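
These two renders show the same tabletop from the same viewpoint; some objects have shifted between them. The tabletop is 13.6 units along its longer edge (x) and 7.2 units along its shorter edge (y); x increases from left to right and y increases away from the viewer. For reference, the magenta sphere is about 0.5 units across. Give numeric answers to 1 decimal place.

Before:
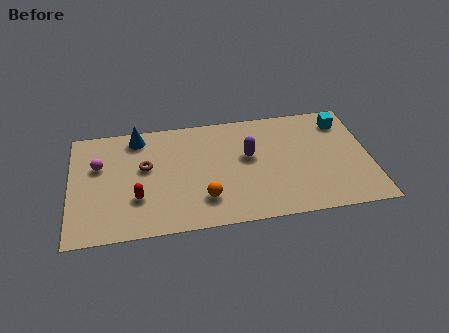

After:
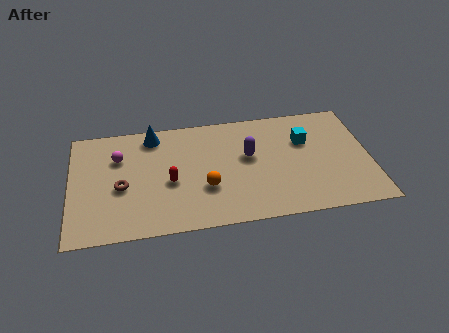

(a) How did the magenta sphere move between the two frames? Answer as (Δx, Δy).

(0.9, 0.4)

The magenta sphere was at about (1.3, 4.6) and moved to about (2.2, 5.0).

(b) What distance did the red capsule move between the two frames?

1.7

From (3.0, 2.3) to (4.5, 3.1), the red capsule covered √(1.5² + 0.8²) ≈ 1.7 units.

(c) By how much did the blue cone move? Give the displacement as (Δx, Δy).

(0.7, 0.0)

The blue cone started near (3.1, 6.2) and ended near (3.8, 6.2).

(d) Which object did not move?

the purple capsule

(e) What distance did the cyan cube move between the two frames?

2.1

From (12.5, 5.8) to (10.7, 4.8), the cyan cube covered √(1.8² + 1.0²) ≈ 2.1 units.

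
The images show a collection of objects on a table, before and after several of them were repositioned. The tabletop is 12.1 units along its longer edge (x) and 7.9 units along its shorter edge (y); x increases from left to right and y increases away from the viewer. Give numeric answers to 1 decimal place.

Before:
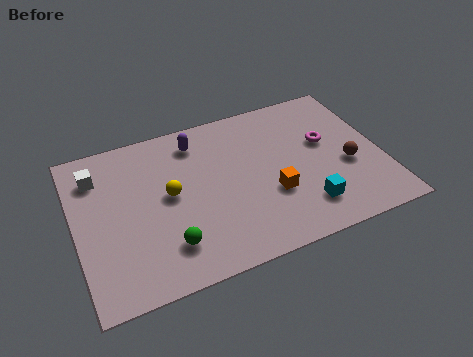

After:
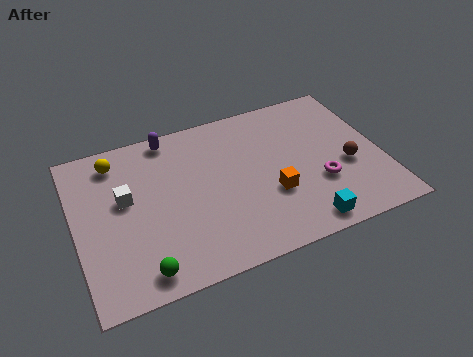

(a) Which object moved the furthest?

the yellow sphere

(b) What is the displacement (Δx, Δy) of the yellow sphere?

(-1.9, 2.4)

The yellow sphere started near (3.7, 4.2) and ended near (1.8, 6.6).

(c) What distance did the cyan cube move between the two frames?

0.8

The cyan cube was near (8.8, 1.7) before and (8.6, 0.9) after, so it travelled √(0.2² + 0.8²) ≈ 0.8 units.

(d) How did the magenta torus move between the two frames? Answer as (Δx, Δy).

(-0.5, -2.0)

From the two frames, the magenta torus sits at roughly (10.0, 4.7) before and (9.5, 2.7) after.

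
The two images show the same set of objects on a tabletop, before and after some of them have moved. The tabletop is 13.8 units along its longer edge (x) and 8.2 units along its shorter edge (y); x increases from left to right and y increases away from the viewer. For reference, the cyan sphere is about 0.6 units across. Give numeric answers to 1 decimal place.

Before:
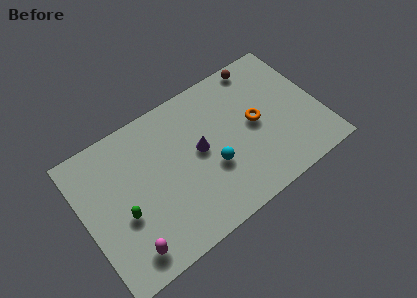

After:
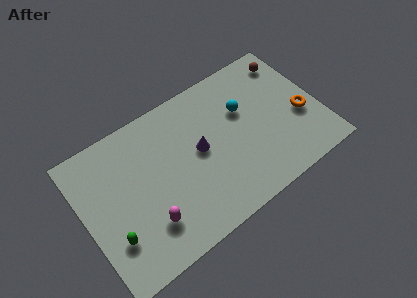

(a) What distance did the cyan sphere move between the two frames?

3.2

The cyan sphere was near (7.3, 3.1) before and (9.6, 5.3) after, so it travelled √(2.3² + 2.2²) ≈ 3.2 units.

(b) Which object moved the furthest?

the cyan sphere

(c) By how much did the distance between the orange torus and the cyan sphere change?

+0.7

Before: roughly 3.0 units apart; after: 3.7. That's 0.7 units further apart.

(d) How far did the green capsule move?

1.2

The green capsule moved from about (2.1, 3.3) to (1.3, 2.4), a distance of √(0.8² + 0.9²) ≈ 1.2.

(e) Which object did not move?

the purple cone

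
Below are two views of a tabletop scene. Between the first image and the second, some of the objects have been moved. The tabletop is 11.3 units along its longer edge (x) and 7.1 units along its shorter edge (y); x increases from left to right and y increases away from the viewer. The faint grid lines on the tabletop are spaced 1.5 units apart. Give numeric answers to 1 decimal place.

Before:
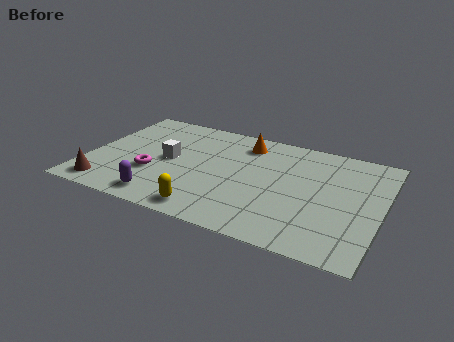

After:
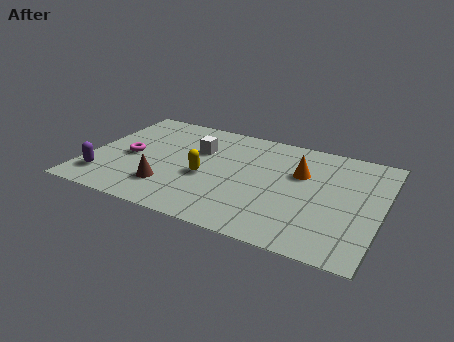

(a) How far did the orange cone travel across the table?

2.6

From (5.8, 5.8) to (8.1, 4.6), the orange cone covered √(2.3² + 1.2²) ≈ 2.6 units.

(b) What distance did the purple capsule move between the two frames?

2.5

The purple capsule was near (3.2, 1.0) before and (0.8, 1.5) after, so it travelled √(2.4² + 0.5²) ≈ 2.5 units.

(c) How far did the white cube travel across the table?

1.5

From (3.1, 3.6) to (4.1, 4.7), the white cube covered √(1.0² + 1.1²) ≈ 1.5 units.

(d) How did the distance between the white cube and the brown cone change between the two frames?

-0.3

The distance was about 3.3 in the first image and 3.0 in the second, so they moved 0.3 units closer together.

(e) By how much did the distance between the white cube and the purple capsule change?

+2.0

The distance was about 2.6 in the first image and 4.6 in the second, so they moved 2.0 units further apart.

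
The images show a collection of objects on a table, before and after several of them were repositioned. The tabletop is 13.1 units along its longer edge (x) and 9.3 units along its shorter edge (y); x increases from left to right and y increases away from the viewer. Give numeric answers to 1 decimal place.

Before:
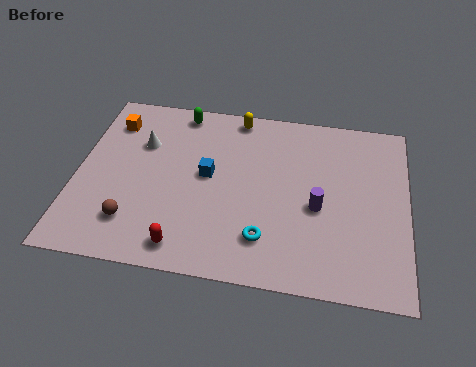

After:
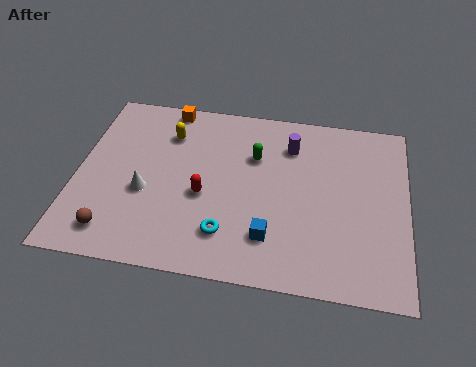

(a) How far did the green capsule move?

3.7

The green capsule was near (3.9, 8.3) before and (7.0, 6.3) after, so it travelled √(3.1² + 2.0²) ≈ 3.7 units.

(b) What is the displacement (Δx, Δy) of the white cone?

(0.3, -2.6)

The white cone was at about (2.5, 6.3) and moved to about (2.8, 3.7).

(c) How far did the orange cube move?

2.5

From (1.2, 7.3) to (3.4, 8.5), the orange cube covered √(2.2² + 1.2²) ≈ 2.5 units.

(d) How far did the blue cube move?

3.8

The blue cube moved from about (5.2, 5.0) to (7.8, 2.2), a distance of √(2.6² + 2.8²) ≈ 3.8.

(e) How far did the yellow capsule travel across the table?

3.0

The yellow capsule moved from about (6.2, 8.4) to (3.5, 7.0), a distance of √(2.7² + 1.4²) ≈ 3.0.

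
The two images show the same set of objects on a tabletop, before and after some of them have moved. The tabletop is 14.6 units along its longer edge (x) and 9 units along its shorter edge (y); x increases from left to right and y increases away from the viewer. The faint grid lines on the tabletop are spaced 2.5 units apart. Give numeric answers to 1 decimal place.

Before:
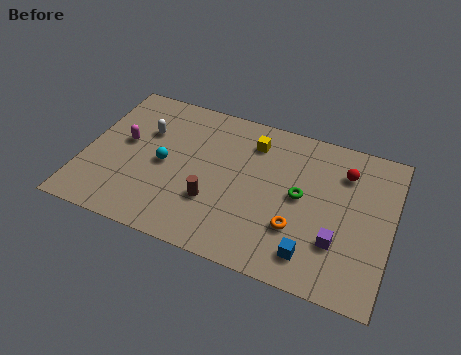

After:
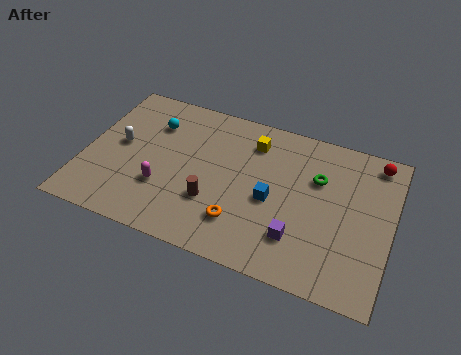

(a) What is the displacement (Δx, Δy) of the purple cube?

(-1.8, -0.4)

The purple cube was at about (12.2, 2.7) and moved to about (10.4, 2.3).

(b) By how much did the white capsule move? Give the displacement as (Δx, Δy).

(-1.1, -1.2)

The white capsule started near (2.7, 6.0) and ended near (1.6, 4.8).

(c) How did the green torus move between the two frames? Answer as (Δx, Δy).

(0.7, 1.3)

The green torus started near (10.3, 4.7) and ended near (11.0, 6.0).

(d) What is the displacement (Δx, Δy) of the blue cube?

(-2.1, 2.4)

From the two frames, the blue cube sits at roughly (11.1, 1.6) before and (9.0, 4.0) after.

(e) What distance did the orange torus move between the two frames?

2.7

From (10.3, 2.8) to (7.7, 2.2), the orange torus covered √(2.6² + 0.6²) ≈ 2.7 units.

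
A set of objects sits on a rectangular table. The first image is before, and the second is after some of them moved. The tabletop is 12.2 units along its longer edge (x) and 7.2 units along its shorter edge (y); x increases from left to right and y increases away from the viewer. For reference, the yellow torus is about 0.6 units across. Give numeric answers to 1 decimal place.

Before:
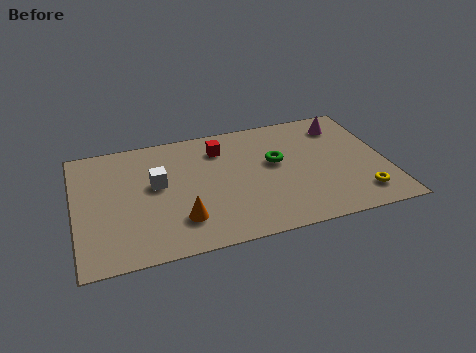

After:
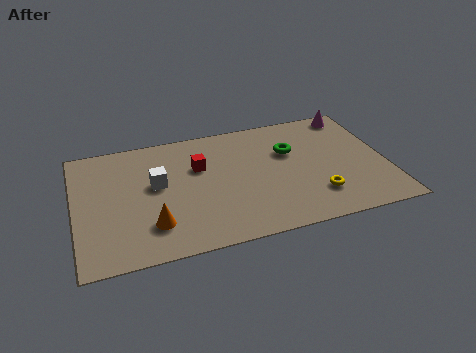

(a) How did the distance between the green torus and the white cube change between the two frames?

+0.6

They were about 4.7 units apart before and 5.3 after — 0.6 units further apart.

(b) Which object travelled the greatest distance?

the yellow torus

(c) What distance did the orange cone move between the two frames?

1.1

The orange cone moved from about (4.0, 1.8) to (2.9, 1.8), a distance of √(1.1² + 0.0²) ≈ 1.1.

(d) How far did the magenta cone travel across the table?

0.8

From (10.7, 5.8) to (11.2, 6.4), the magenta cone covered √(0.5² + 0.6²) ≈ 0.8 units.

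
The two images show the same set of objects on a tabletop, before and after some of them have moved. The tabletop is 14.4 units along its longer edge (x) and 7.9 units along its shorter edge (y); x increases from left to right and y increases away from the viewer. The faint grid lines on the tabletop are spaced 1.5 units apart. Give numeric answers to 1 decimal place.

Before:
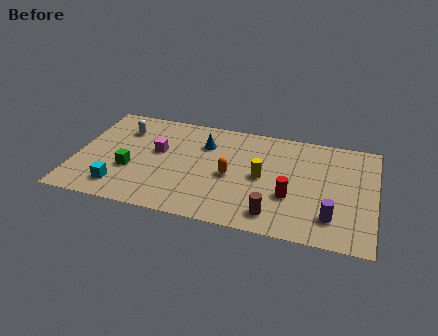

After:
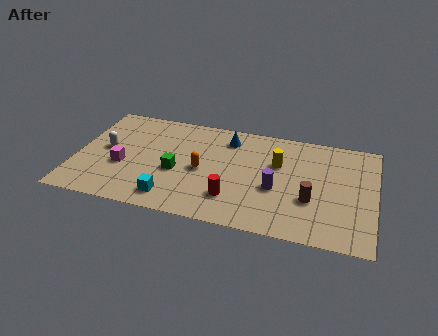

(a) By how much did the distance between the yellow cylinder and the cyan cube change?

-0.9

The distance was about 7.1 in the first image and 6.2 in the second, so they moved 0.9 units closer together.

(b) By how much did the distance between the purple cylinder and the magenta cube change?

-1.5

The distance was about 8.9 in the first image and 7.4 in the second, so they moved 1.5 units closer together.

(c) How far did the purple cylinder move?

3.0

The purple cylinder was near (12.4, 1.8) before and (9.7, 3.2) after, so it travelled √(2.7² + 1.4²) ≈ 3.0 units.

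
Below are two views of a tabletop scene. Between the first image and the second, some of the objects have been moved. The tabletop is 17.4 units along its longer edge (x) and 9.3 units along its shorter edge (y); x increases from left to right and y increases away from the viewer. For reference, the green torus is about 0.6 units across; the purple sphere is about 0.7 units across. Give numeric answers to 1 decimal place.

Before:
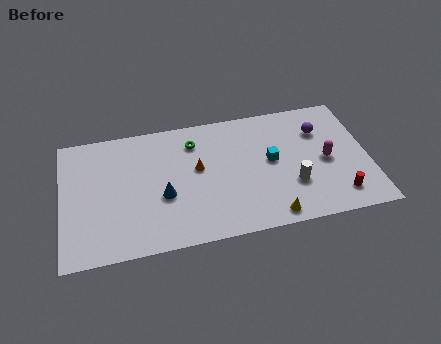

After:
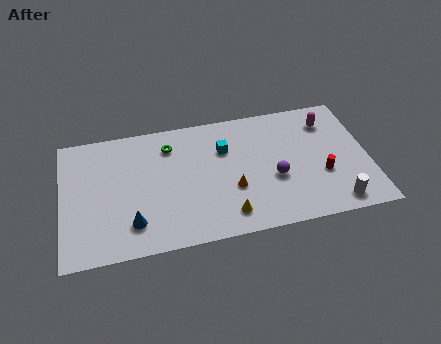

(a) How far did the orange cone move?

2.7

The orange cone moved from about (7.7, 5.3) to (9.6, 3.4), a distance of √(1.9² + 1.9²) ≈ 2.7.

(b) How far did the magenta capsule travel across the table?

2.9

The magenta capsule moved from about (15.0, 4.4) to (15.3, 7.3), a distance of √(0.3² + 2.9²) ≈ 2.9.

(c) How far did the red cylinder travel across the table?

1.9

The red cylinder moved from about (15.5, 1.7) to (14.7, 3.4), a distance of √(0.8² + 1.7²) ≈ 1.9.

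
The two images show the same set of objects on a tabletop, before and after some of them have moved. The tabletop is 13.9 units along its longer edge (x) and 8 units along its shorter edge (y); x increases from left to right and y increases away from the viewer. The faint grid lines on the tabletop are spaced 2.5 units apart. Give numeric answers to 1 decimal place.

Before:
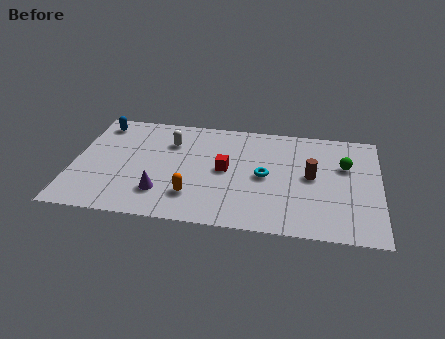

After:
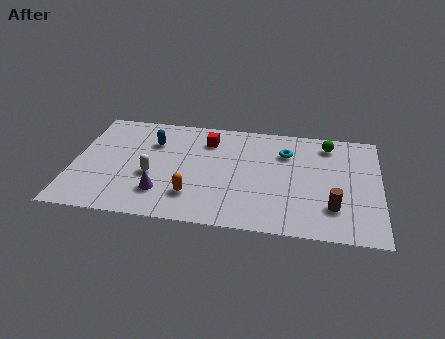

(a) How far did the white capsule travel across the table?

2.7

The white capsule was near (4.3, 5.8) before and (3.6, 3.2) after, so it travelled √(0.7² + 2.6²) ≈ 2.7 units.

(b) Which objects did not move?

the orange capsule and the purple cone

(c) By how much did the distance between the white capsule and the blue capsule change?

-0.9

The distance was about 3.4 in the first image and 2.5 in the second, so they moved 0.9 units closer together.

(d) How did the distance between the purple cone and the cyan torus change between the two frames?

+1.7

The distance was about 5.0 in the first image and 6.7 in the second, so they moved 1.7 units further apart.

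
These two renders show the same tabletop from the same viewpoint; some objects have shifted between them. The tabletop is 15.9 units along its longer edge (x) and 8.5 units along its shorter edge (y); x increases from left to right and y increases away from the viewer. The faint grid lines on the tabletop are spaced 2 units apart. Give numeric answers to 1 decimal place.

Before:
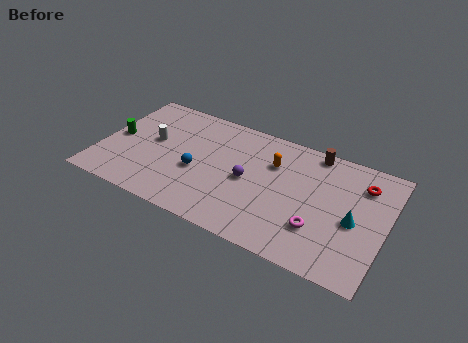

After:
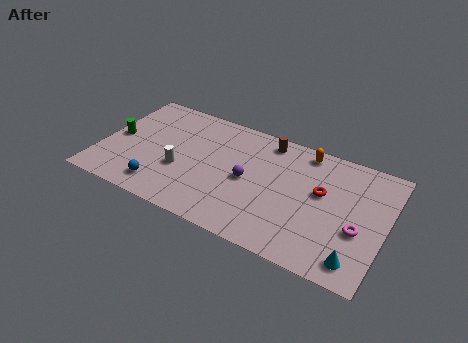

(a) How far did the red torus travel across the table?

2.6

From (14.4, 6.5) to (12.3, 5.0), the red torus covered √(2.1² + 1.5²) ≈ 2.6 units.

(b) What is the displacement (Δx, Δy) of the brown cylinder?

(-2.6, -0.3)

From the two frames, the brown cylinder sits at roughly (11.6, 7.7) before and (9.0, 7.4) after.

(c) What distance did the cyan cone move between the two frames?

2.5

From (14.2, 3.8) to (14.6, 1.3), the cyan cone covered √(0.4² + 2.5²) ≈ 2.5 units.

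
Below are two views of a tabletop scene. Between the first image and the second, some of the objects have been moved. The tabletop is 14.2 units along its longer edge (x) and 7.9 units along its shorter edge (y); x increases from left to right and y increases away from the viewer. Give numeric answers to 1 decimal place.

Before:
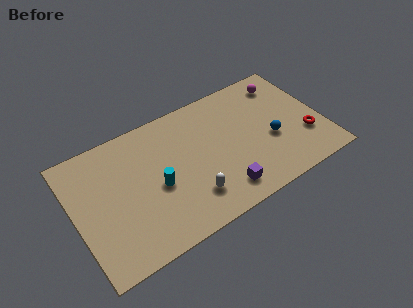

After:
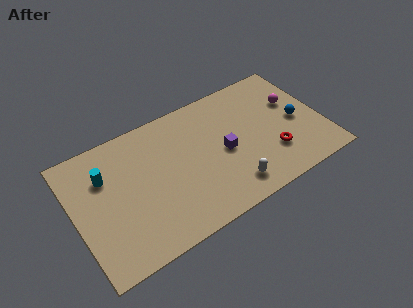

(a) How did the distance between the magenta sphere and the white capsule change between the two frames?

-2.1

Before: roughly 7.7 units apart; after: 5.6. That's 2.1 units closer together.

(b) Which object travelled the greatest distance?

the cyan cylinder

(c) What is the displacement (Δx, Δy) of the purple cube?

(0.5, 2.3)

The purple cube started near (8.0, 1.4) and ended near (8.5, 3.7).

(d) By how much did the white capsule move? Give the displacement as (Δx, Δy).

(2.2, -0.5)

From the two frames, the white capsule sits at roughly (6.3, 1.9) before and (8.5, 1.4) after.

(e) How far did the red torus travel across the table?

2.0

The red torus was near (13.1, 2.5) before and (11.1, 2.3) after, so it travelled √(2.0² + 0.2²) ≈ 2.0 units.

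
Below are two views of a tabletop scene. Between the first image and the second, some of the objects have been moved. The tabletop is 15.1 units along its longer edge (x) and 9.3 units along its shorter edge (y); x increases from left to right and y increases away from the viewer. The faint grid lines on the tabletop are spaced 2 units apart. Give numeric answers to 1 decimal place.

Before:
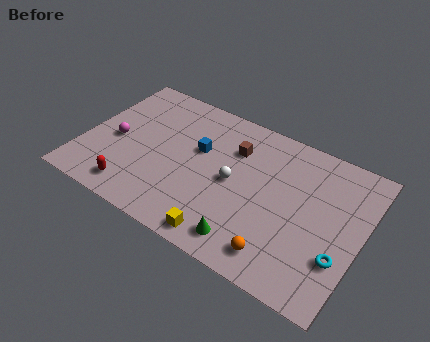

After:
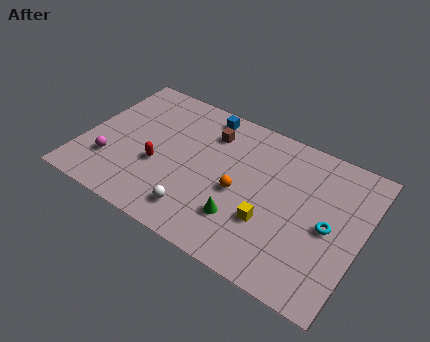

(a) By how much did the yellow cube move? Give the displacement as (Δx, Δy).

(2.1, 2.1)

The yellow cube was at about (8.3, 1.0) and moved to about (10.4, 3.1).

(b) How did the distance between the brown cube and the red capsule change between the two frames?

-2.9

They were about 7.1 units apart before and 4.2 after — 2.9 units closer together.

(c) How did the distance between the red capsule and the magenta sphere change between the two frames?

-0.5

They were about 3.2 units apart before and 2.7 after — 0.5 units closer together.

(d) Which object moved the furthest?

the orange sphere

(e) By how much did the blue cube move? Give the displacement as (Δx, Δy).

(-0.1, 2.5)

From the two frames, the blue cube sits at roughly (6.1, 5.7) before and (6.0, 8.2) after.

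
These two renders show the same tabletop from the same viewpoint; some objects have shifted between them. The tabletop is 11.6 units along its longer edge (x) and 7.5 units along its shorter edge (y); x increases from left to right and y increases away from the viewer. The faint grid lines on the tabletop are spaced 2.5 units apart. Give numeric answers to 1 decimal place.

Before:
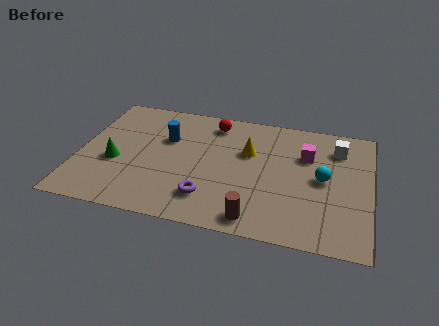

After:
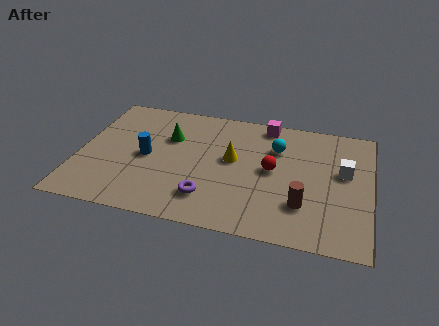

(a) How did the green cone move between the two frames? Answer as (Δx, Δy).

(2.0, 2.0)

From the two frames, the green cone sits at roughly (1.5, 3.0) before and (3.5, 5.0) after.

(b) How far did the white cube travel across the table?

1.4

From (10.2, 5.8) to (10.5, 4.4), the white cube covered √(0.3² + 1.4²) ≈ 1.4 units.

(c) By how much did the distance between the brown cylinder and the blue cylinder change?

+1.0

Before: roughly 5.5 units apart; after: 6.5. That's 1.0 units further apart.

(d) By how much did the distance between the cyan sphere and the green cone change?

-3.9

The distance was about 8.2 in the first image and 4.3 in the second, so they moved 3.9 units closer together.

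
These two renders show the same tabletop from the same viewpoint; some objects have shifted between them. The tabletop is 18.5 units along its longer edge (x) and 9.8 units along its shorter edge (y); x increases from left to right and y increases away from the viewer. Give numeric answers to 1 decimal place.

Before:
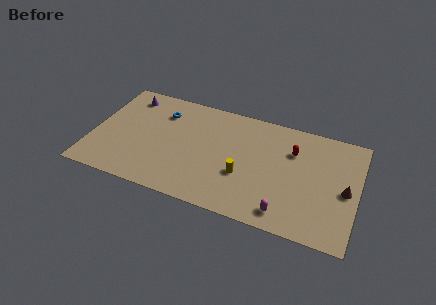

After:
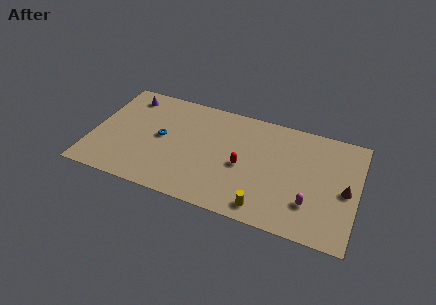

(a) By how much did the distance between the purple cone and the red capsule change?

-2.6

They were about 11.9 units apart before and 9.3 after — 2.6 units closer together.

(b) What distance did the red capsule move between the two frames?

4.1

From (13.9, 6.9) to (10.6, 4.4), the red capsule covered √(3.3² + 2.5²) ≈ 4.1 units.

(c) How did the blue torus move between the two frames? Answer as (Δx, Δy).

(0.2, -2.3)

The blue torus was at about (4.6, 7.4) and moved to about (4.8, 5.1).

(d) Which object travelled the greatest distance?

the red capsule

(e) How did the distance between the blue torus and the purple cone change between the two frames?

+1.5

They were about 2.6 units apart before and 4.1 after — 1.5 units further apart.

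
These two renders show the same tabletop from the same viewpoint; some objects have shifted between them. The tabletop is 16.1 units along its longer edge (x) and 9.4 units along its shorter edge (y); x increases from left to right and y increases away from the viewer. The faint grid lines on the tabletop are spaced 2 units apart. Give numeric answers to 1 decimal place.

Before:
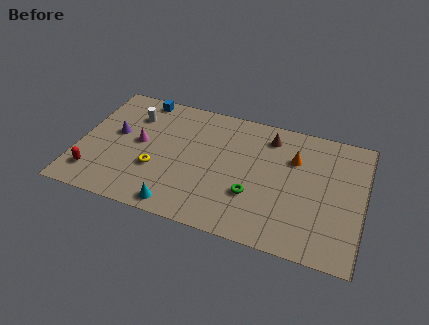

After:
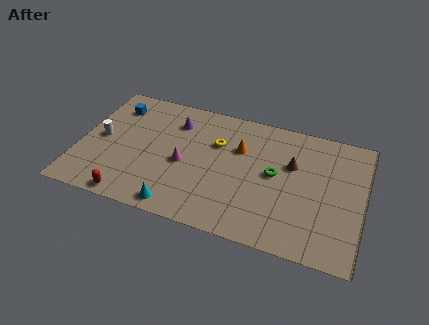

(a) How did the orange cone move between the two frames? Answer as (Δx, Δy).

(-3.1, -0.2)

The orange cone was at about (12.1, 6.5) and moved to about (9.0, 6.3).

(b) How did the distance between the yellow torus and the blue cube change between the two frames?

+0.7

They were about 5.4 units apart before and 6.1 after — 0.7 units further apart.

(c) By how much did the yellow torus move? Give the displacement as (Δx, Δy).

(3.2, 3.0)

The yellow torus started near (4.5, 3.3) and ended near (7.7, 6.3).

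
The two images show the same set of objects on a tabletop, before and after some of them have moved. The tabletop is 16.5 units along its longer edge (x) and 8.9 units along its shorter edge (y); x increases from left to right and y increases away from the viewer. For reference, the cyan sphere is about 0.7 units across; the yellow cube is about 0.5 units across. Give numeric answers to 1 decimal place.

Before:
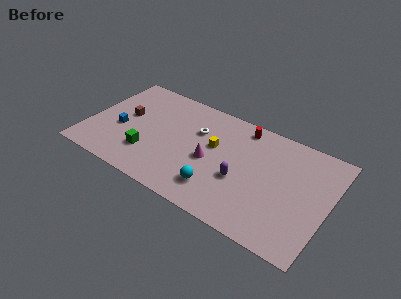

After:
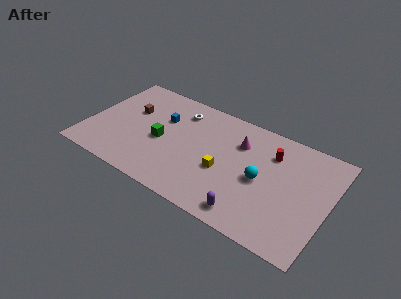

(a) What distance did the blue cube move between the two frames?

3.5

The blue cube was near (2.2, 3.7) before and (4.9, 5.9) after, so it travelled √(2.7² + 2.2²) ≈ 3.5 units.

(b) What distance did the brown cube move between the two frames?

0.7

The brown cube moved from about (2.4, 5.0) to (2.7, 5.6), a distance of √(0.3² + 0.6²) ≈ 0.7.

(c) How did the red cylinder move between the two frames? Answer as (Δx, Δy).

(2.2, -1.2)

The red cylinder was at about (10.2, 7.8) and moved to about (12.4, 6.6).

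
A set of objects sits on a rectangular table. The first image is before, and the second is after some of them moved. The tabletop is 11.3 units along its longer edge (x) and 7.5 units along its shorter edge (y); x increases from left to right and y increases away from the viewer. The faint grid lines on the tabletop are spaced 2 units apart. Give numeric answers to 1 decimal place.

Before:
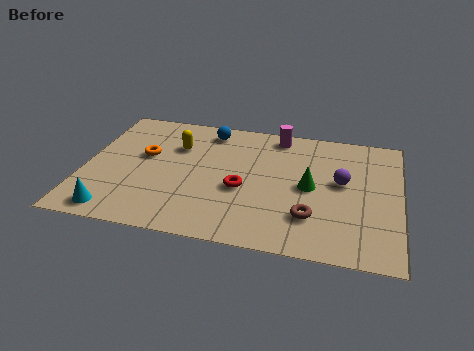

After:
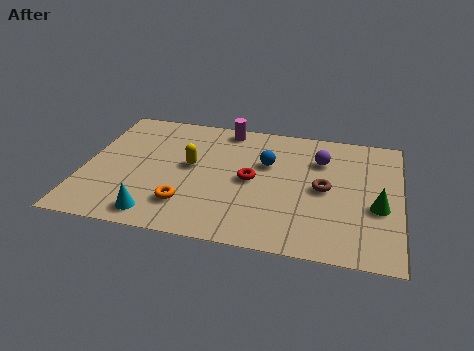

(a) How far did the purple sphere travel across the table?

1.4

The purple sphere moved from about (9.2, 4.2) to (8.4, 5.4), a distance of √(0.8² + 1.2²) ≈ 1.4.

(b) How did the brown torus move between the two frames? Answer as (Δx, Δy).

(0.4, 1.7)

From the two frames, the brown torus sits at roughly (8.2, 2.0) before and (8.6, 3.7) after.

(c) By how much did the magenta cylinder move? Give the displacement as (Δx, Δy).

(-1.9, 0.1)

The magenta cylinder was at about (6.8, 6.6) and moved to about (4.9, 6.7).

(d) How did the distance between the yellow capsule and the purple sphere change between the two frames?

-1.3

They were about 6.1 units apart before and 4.8 after — 1.3 units closer together.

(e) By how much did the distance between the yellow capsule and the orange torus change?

+0.9

Before: roughly 1.4 units apart; after: 2.3. That's 0.9 units further apart.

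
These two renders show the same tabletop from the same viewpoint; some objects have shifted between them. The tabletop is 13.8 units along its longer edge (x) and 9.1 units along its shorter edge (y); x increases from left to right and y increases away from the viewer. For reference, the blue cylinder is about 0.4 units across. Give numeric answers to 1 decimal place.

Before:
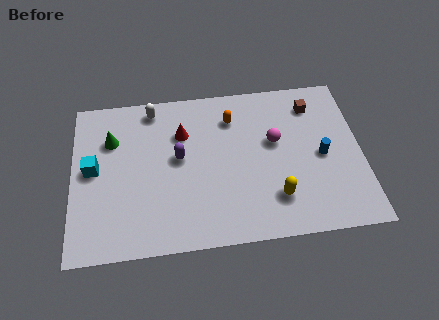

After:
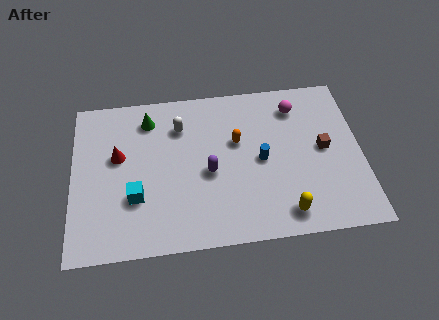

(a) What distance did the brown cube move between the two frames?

2.6

From (11.6, 7.3) to (12.0, 4.7), the brown cube covered √(0.4² + 2.6²) ≈ 2.6 units.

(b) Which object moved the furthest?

the red cone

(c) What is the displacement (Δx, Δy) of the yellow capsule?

(0.4, -0.9)

The yellow capsule was at about (9.6, 2.2) and moved to about (10.0, 1.3).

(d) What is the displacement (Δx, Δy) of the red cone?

(-3.1, -1.0)

The red cone started near (5.3, 6.4) and ended near (2.2, 5.4).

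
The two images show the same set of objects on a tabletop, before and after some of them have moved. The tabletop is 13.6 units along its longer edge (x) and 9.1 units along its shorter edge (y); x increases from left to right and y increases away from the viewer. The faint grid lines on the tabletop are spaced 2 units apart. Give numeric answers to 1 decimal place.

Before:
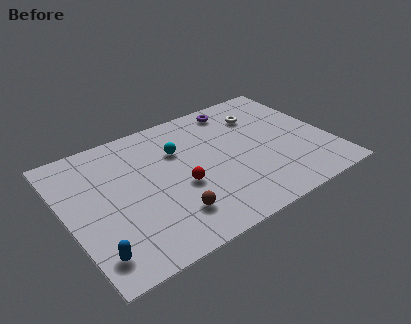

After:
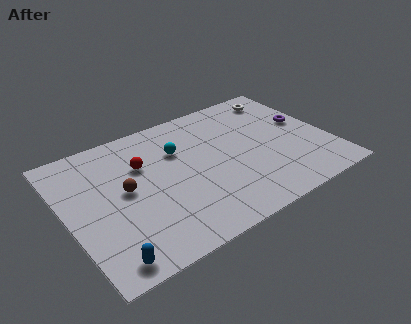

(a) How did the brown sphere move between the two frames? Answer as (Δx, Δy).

(-1.9, 2.7)

From the two frames, the brown sphere sits at roughly (4.9, 2.1) before and (3.0, 4.8) after.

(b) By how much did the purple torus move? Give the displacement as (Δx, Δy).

(3.2, -2.7)

The purple torus was at about (9.4, 7.9) and moved to about (12.6, 5.2).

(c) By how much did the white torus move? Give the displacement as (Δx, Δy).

(1.4, 0.9)

From the two frames, the white torus sits at roughly (10.5, 6.8) before and (11.9, 7.7) after.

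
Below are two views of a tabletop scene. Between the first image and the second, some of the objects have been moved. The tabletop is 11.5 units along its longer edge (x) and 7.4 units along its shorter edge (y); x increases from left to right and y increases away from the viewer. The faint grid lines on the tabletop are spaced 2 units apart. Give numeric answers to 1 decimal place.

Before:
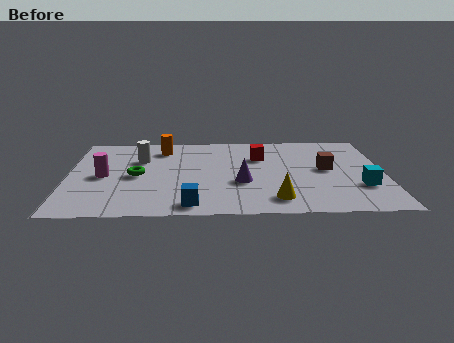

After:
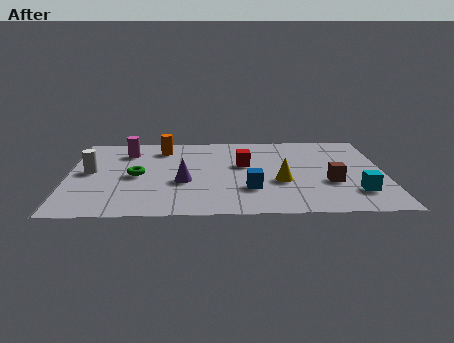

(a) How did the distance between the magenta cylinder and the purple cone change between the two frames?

-1.5

They were about 5.0 units apart before and 3.5 after — 1.5 units closer together.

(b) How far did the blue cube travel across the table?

2.5

The blue cube was near (4.5, 0.9) before and (6.6, 2.2) after, so it travelled √(2.1² + 1.3²) ≈ 2.5 units.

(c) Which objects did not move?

the green torus and the orange cylinder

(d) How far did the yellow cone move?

1.5

From (7.5, 1.3) to (7.7, 2.8), the yellow cone covered √(0.2² + 1.5²) ≈ 1.5 units.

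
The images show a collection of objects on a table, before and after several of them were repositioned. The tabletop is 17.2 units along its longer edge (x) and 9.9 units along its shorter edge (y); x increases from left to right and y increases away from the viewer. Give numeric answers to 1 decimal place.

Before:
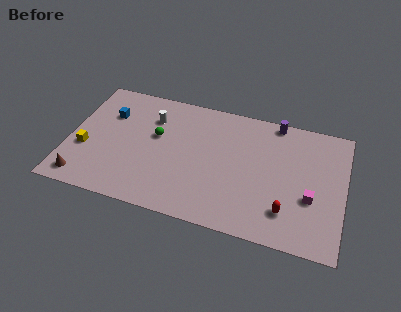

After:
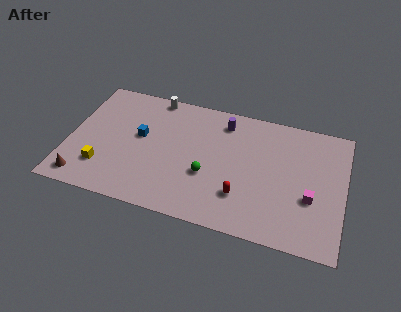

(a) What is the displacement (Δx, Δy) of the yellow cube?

(1.2, -1.2)

The yellow cube started near (1.1, 3.7) and ended near (2.3, 2.5).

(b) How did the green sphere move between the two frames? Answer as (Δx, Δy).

(3.4, -2.2)

From the two frames, the green sphere sits at roughly (5.4, 5.9) before and (8.8, 3.7) after.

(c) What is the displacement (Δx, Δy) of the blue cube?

(2.1, -1.3)

From the two frames, the blue cube sits at roughly (2.3, 6.9) before and (4.4, 5.6) after.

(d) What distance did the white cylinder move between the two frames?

1.8

From (5.0, 7.3) to (5.0, 9.1), the white cylinder covered √(0.0² + 1.8²) ≈ 1.8 units.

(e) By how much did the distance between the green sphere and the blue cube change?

+1.5

The distance was about 3.3 in the first image and 4.8 in the second, so they moved 1.5 units further apart.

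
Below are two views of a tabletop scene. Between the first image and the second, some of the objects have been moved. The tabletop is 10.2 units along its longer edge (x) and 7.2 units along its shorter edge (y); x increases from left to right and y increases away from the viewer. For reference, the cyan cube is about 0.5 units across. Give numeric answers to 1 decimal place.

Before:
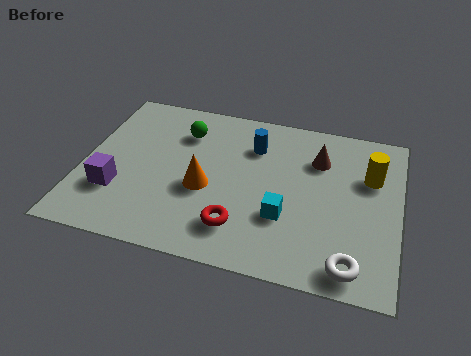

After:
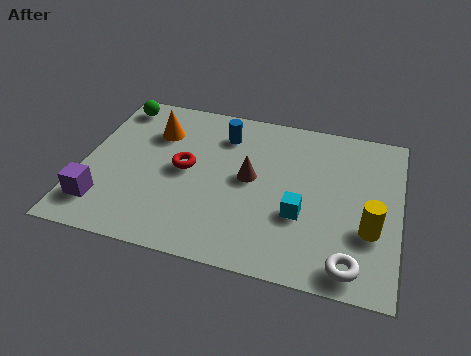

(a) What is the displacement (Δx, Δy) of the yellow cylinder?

(0.1, -2.3)

The yellow cylinder was at about (9.2, 4.8) and moved to about (9.3, 2.5).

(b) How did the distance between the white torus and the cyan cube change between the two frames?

-0.3

Before: roughly 2.7 units apart; after: 2.4. That's 0.3 units closer together.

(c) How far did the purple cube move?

0.8

From (1.2, 2.2) to (0.8, 1.5), the purple cube covered √(0.4² + 0.7²) ≈ 0.8 units.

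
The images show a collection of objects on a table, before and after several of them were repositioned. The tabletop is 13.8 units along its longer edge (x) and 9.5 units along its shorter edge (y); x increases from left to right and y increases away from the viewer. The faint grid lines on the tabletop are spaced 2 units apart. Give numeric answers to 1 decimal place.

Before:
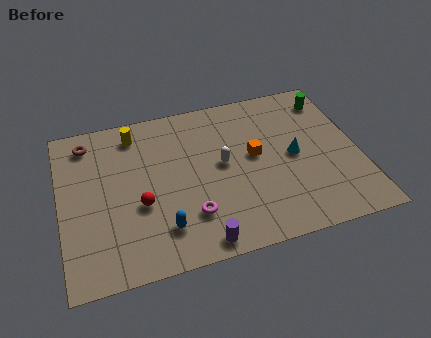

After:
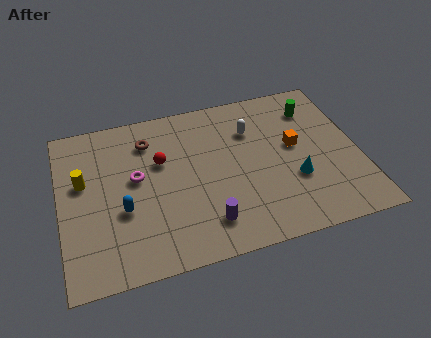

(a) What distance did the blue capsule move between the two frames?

2.3

From (4.5, 2.1) to (2.8, 3.6), the blue capsule covered √(1.7² + 1.5²) ≈ 2.3 units.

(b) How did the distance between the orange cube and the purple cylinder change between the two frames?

+0.4

They were about 5.2 units apart before and 5.6 after — 0.4 units further apart.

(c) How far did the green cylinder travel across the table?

0.9

The green cylinder was near (12.8, 7.8) before and (12.0, 7.4) after, so it travelled √(0.8² + 0.4²) ≈ 0.9 units.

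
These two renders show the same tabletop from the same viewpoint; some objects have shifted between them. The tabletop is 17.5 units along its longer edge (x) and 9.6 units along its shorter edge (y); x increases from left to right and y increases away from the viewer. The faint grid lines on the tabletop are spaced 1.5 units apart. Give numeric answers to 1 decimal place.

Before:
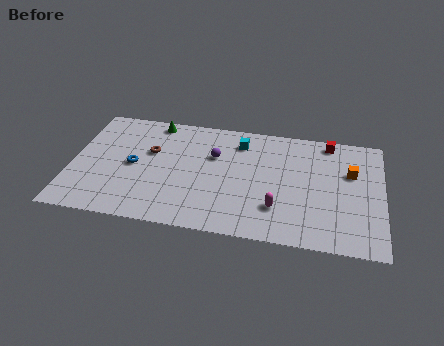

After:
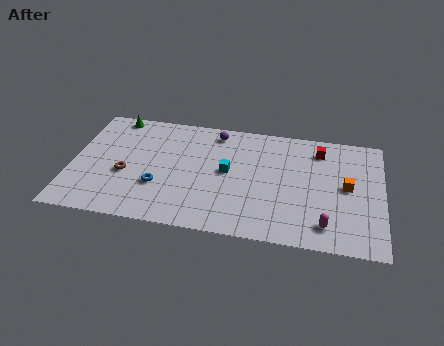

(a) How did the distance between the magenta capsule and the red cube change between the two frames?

-0.5

They were about 6.6 units apart before and 6.1 after — 0.5 units closer together.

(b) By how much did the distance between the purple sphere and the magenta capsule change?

+4.0

They were about 5.2 units apart before and 9.2 after — 4.0 units further apart.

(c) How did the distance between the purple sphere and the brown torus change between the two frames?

+3.0

Before: roughly 3.6 units apart; after: 6.6. That's 3.0 units further apart.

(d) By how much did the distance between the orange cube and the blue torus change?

-1.6

Before: roughly 12.3 units apart; after: 10.7. That's 1.6 units closer together.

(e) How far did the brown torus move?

2.5

From (4.4, 6.0) to (3.1, 3.9), the brown torus covered √(1.3² + 2.1²) ≈ 2.5 units.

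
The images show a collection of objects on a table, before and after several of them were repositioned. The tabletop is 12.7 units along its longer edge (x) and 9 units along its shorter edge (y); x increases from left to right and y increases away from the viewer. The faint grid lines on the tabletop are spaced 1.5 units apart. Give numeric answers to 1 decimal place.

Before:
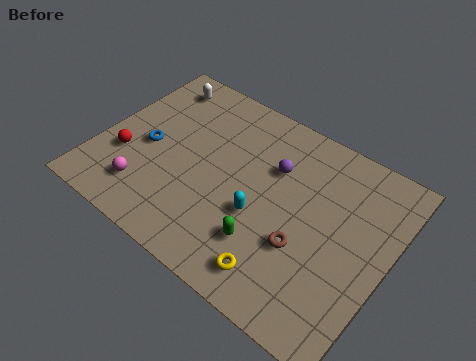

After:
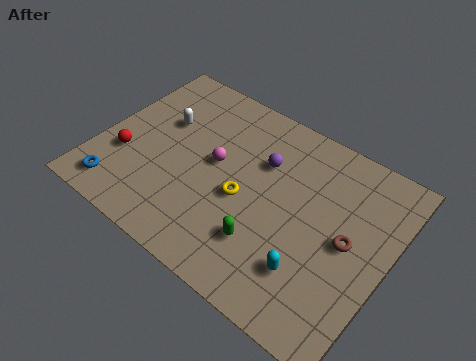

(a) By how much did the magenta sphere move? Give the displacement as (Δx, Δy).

(2.5, 3.0)

From the two frames, the magenta sphere sits at roughly (2.5, 1.9) before and (5.0, 4.9) after.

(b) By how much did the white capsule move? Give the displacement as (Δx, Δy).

(0.7, -1.9)

From the two frames, the white capsule sits at roughly (1.7, 7.6) before and (2.4, 5.7) after.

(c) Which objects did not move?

the red sphere and the green capsule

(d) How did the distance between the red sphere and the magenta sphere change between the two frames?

+2.4

The distance was about 1.7 in the first image and 4.1 in the second, so they moved 2.4 units further apart.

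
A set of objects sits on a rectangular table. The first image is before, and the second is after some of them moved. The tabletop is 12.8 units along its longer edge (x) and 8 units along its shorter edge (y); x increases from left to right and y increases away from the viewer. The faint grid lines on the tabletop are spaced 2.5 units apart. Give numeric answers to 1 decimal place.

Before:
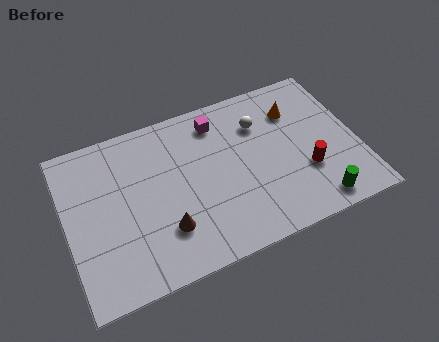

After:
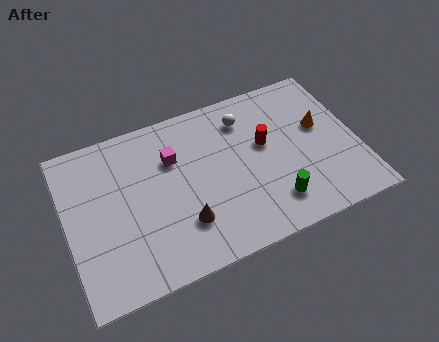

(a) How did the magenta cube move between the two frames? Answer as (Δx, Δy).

(-2.1, -1.1)

The magenta cube was at about (6.9, 6.6) and moved to about (4.8, 5.5).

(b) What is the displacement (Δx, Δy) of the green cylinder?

(-1.8, 0.7)

The green cylinder was at about (10.6, 1.0) and moved to about (8.8, 1.7).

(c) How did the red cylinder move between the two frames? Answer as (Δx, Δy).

(-1.6, 2.0)

From the two frames, the red cylinder sits at roughly (10.4, 2.7) before and (8.8, 4.7) after.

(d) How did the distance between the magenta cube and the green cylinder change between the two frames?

-1.2

Before: roughly 6.7 units apart; after: 5.5. That's 1.2 units closer together.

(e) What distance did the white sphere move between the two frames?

0.8

From (8.7, 5.8) to (8.1, 6.3), the white sphere covered √(0.6² + 0.5²) ≈ 0.8 units.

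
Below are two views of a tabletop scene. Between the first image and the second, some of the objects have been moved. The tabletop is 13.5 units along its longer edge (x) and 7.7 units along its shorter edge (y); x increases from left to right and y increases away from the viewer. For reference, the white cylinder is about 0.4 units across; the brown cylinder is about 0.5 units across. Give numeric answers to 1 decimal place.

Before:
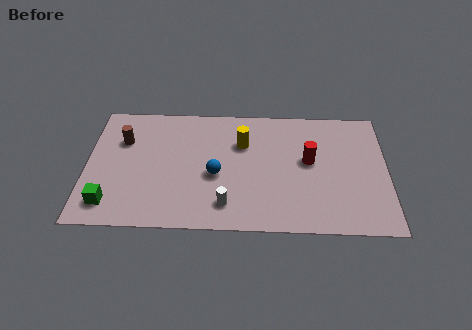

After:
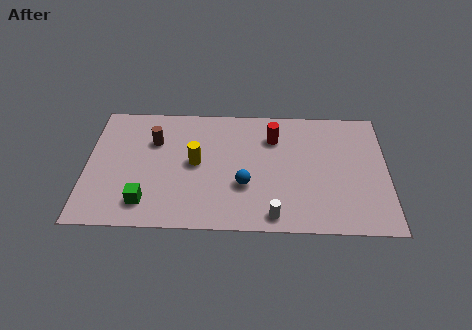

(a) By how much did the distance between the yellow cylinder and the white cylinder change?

+0.8

The distance was about 3.9 in the first image and 4.7 in the second, so they moved 0.8 units further apart.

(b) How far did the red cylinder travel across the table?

2.1

The red cylinder was near (10.0, 4.3) before and (8.4, 5.7) after, so it travelled √(1.6² + 1.4²) ≈ 2.1 units.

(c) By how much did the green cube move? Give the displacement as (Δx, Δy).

(1.6, 0.1)

The green cube was at about (1.1, 1.4) and moved to about (2.7, 1.5).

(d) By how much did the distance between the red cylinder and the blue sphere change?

-1.0

The distance was about 4.3 in the first image and 3.3 in the second, so they moved 1.0 units closer together.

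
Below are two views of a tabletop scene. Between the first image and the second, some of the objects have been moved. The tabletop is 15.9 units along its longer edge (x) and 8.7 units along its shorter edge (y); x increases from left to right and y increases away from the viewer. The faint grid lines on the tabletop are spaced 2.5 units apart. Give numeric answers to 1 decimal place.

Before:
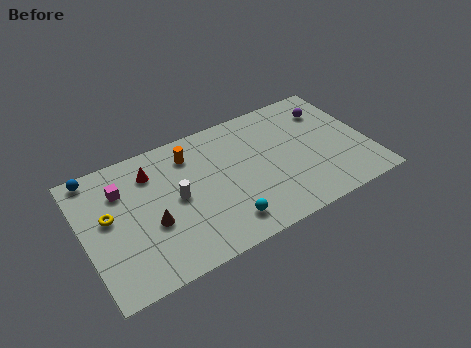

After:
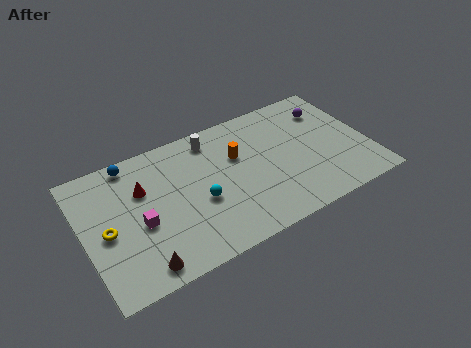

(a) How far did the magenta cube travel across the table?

2.7

The magenta cube moved from about (2.3, 6.3) to (3.0, 3.7), a distance of √(0.7² + 2.6²) ≈ 2.7.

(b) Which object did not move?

the purple sphere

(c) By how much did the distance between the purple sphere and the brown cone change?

+1.7

The distance was about 11.0 in the first image and 12.7 in the second, so they moved 1.7 units further apart.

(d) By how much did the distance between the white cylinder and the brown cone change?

+6.1

The distance was about 1.8 in the first image and 7.9 in the second, so they moved 6.1 units further apart.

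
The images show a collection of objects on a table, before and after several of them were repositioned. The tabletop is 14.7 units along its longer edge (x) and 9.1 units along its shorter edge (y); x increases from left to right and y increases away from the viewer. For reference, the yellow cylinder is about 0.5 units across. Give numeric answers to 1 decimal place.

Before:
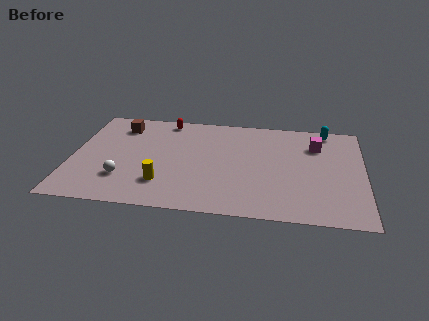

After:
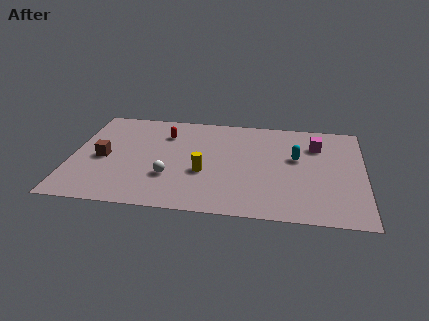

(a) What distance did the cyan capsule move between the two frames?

3.2

The cyan capsule moved from about (12.8, 8.2) to (11.3, 5.4), a distance of √(1.5² + 2.8²) ≈ 3.2.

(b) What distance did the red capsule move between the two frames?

1.3

The red capsule moved from about (4.6, 8.1) to (4.6, 6.8), a distance of √(0.0² + 1.3²) ≈ 1.3.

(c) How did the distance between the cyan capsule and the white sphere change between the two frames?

-4.8

Before: roughly 11.6 units apart; after: 6.8. That's 4.8 units closer together.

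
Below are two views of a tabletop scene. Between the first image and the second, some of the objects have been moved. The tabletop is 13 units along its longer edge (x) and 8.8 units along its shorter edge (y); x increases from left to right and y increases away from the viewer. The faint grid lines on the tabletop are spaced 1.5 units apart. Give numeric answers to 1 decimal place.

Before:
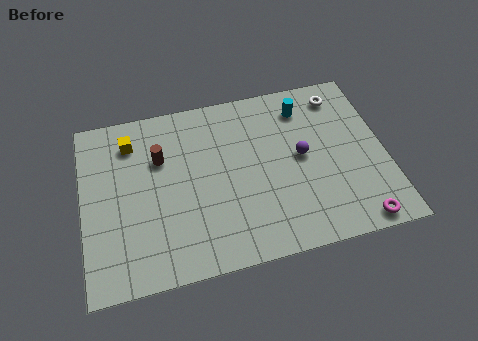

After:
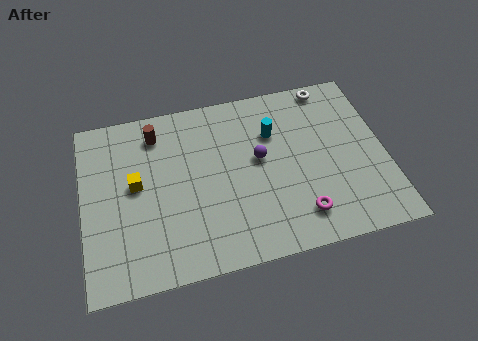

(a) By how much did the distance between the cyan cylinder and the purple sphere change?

-1.1

The distance was about 2.5 in the first image and 1.4 in the second, so they moved 1.1 units closer together.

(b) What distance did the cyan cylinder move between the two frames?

1.7

The cyan cylinder was near (9.7, 7.1) before and (8.3, 6.1) after, so it travelled √(1.4² + 1.0²) ≈ 1.7 units.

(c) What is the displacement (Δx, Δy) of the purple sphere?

(-1.8, 0.3)

From the two frames, the purple sphere sits at roughly (9.4, 4.6) before and (7.6, 4.9) after.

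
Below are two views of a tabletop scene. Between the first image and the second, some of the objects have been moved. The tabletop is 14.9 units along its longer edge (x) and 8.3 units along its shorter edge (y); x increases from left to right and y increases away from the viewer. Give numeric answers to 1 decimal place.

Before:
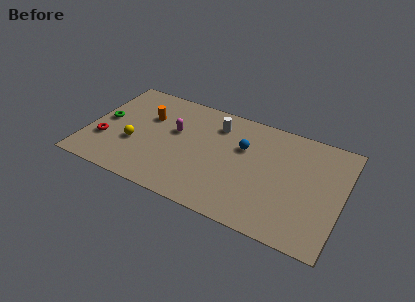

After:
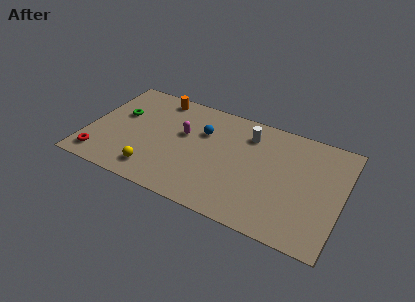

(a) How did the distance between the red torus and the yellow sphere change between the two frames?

+1.5

They were about 1.7 units apart before and 3.2 after — 1.5 units further apart.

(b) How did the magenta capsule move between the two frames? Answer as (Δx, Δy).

(0.5, 0.0)

From the two frames, the magenta capsule sits at roughly (5.0, 5.0) before and (5.5, 5.0) after.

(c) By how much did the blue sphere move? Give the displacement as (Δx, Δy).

(-2.4, 0.2)

From the two frames, the blue sphere sits at roughly (9.0, 5.4) before and (6.6, 5.6) after.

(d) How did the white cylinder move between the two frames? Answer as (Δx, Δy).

(1.9, 0.0)

The white cylinder was at about (7.3, 6.5) and moved to about (9.2, 6.5).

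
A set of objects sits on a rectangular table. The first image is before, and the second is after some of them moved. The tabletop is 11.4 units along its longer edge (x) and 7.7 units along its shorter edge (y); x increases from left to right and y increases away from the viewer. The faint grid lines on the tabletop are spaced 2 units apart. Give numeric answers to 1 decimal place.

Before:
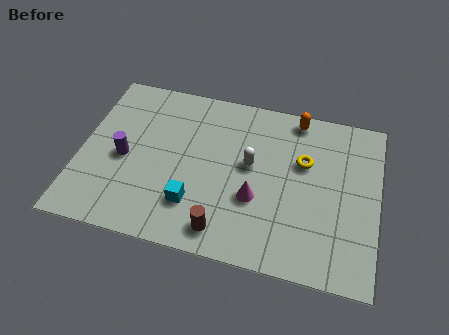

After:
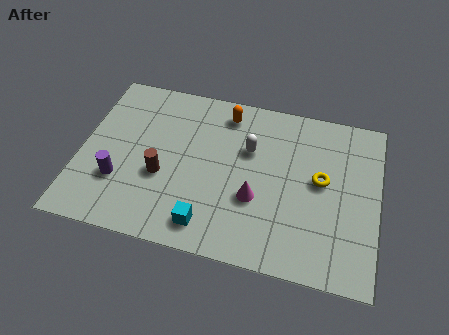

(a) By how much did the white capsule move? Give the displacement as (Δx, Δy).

(-0.1, 0.7)

From the two frames, the white capsule sits at roughly (6.5, 4.3) before and (6.4, 5.0) after.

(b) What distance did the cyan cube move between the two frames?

1.0

The cyan cube moved from about (4.5, 2.0) to (5.1, 1.2), a distance of √(0.6² + 0.8²) ≈ 1.0.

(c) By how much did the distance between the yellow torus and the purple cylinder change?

+0.9

They were about 6.9 units apart before and 7.8 after — 0.9 units further apart.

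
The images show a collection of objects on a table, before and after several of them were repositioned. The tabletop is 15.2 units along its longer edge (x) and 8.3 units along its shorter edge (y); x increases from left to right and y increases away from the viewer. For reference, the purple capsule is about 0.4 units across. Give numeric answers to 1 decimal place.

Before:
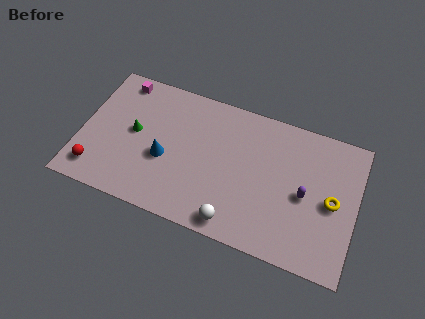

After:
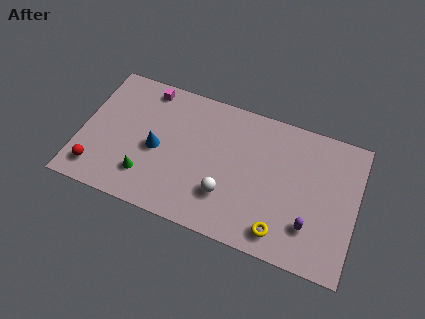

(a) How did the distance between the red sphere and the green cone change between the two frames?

-0.7

The distance was about 3.4 in the first image and 2.7 in the second, so they moved 0.7 units closer together.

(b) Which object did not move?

the red sphere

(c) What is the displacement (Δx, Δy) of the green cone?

(0.9, -2.4)

The green cone started near (2.9, 4.4) and ended near (3.8, 2.0).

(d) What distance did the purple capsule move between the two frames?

1.7

From (12.4, 3.9) to (12.8, 2.2), the purple capsule covered √(0.4² + 1.7²) ≈ 1.7 units.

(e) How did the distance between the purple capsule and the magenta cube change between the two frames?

-0.3

They were about 11.1 units apart before and 10.8 after — 0.3 units closer together.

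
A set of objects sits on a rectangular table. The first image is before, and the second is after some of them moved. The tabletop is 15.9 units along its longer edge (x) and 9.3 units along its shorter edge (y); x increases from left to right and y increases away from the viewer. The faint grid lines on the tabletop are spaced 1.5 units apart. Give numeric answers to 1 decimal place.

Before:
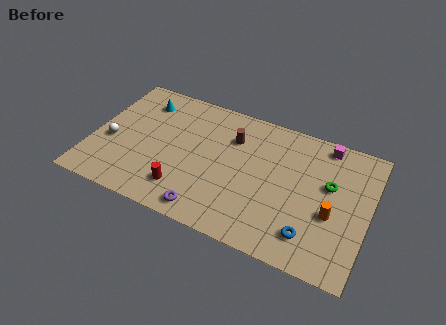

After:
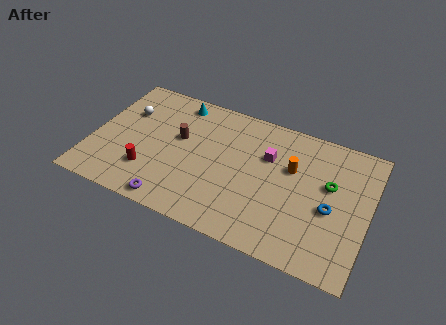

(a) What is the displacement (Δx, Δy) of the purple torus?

(-2.0, -0.2)

The purple torus started near (7.1, 1.1) and ended near (5.1, 0.9).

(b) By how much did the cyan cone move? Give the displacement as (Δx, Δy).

(2.0, 0.7)

The cyan cone was at about (2.5, 7.4) and moved to about (4.5, 8.1).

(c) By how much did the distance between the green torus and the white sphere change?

-0.7

They were about 12.6 units apart before and 11.9 after — 0.7 units closer together.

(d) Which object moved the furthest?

the magenta cube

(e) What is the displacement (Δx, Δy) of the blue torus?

(0.9, 2.1)

From the two frames, the blue torus sits at roughly (12.9, 1.9) before and (13.8, 4.0) after.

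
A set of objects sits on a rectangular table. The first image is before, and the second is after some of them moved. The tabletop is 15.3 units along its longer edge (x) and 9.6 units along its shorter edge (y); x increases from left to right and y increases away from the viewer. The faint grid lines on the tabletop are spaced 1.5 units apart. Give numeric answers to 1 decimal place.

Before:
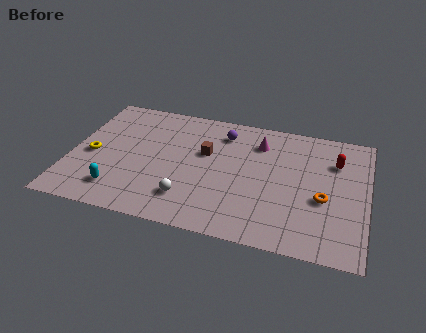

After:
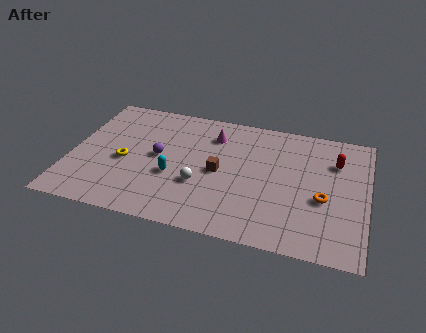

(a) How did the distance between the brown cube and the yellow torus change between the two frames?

-1.1

Before: roughly 6.0 units apart; after: 4.9. That's 1.1 units closer together.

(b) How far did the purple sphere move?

4.2

The purple sphere moved from about (7.7, 7.7) to (4.5, 5.0), a distance of √(3.2² + 2.7²) ≈ 4.2.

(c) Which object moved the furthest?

the purple sphere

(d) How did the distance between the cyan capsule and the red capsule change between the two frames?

-3.2

Before: roughly 12.0 units apart; after: 8.8. That's 3.2 units closer together.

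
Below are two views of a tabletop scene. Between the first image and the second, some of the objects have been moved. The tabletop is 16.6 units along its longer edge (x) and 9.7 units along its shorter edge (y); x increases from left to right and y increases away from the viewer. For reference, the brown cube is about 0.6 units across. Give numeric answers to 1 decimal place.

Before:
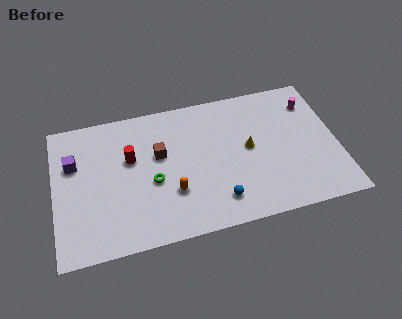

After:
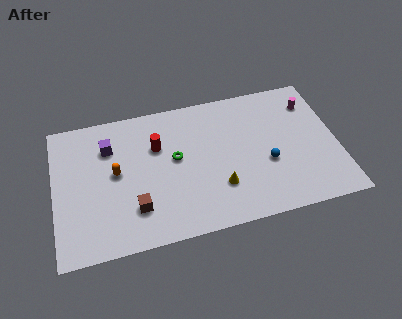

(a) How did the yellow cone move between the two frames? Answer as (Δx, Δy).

(-1.9, -2.3)

The yellow cone started near (11.4, 5.1) and ended near (9.5, 2.8).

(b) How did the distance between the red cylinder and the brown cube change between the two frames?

+2.6

The distance was about 1.7 in the first image and 4.3 in the second, so they moved 2.6 units further apart.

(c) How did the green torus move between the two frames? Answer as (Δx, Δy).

(1.4, 1.3)

From the two frames, the green torus sits at roughly (5.7, 4.1) before and (7.1, 5.4) after.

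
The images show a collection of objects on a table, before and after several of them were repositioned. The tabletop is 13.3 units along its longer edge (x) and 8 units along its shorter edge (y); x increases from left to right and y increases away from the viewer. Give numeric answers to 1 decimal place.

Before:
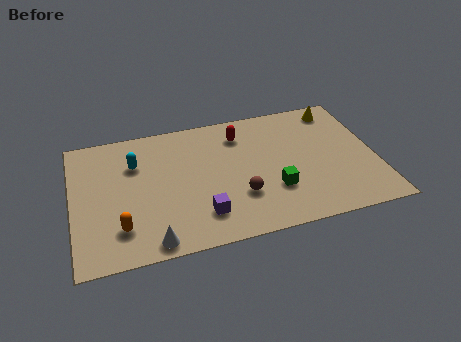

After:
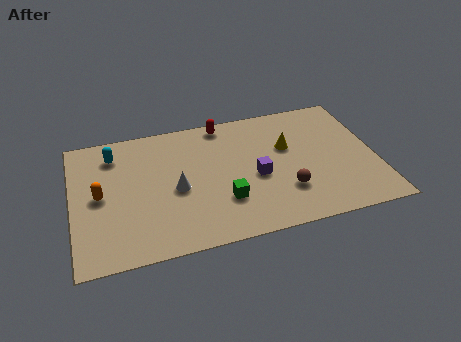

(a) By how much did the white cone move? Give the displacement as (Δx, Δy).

(1.2, 2.8)

The white cone was at about (3.3, 0.8) and moved to about (4.5, 3.6).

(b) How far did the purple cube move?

3.0

The purple cube moved from about (5.5, 1.8) to (8.0, 3.5), a distance of √(2.5² + 1.7²) ≈ 3.0.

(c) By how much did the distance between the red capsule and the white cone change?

-2.6

Before: roughly 6.9 units apart; after: 4.3. That's 2.6 units closer together.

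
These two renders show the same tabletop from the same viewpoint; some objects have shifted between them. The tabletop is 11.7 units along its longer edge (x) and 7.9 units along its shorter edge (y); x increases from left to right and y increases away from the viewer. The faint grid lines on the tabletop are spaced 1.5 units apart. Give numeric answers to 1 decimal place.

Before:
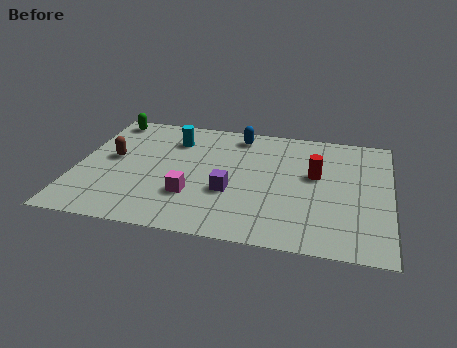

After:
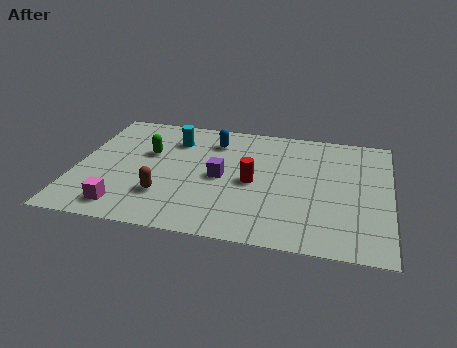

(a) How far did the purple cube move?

1.0

From (5.8, 2.9) to (5.4, 3.8), the purple cube covered √(0.4² + 0.9²) ≈ 1.0 units.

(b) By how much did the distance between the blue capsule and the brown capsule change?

-0.9

They were about 5.2 units apart before and 4.3 after — 0.9 units closer together.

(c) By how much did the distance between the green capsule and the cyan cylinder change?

-1.4

The distance was about 2.8 in the first image and 1.4 in the second, so they moved 1.4 units closer together.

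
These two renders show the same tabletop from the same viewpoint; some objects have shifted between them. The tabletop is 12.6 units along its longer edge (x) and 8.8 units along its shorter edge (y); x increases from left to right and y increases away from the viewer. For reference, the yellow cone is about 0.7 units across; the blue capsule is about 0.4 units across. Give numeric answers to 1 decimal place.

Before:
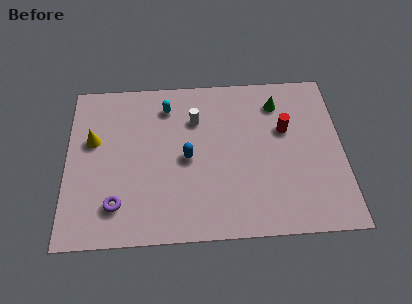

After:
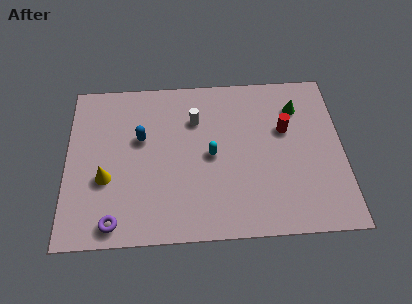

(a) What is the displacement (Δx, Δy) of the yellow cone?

(0.6, -2.1)

The yellow cone was at about (1.2, 5.4) and moved to about (1.8, 3.3).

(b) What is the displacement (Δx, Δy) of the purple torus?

(-0.1, -0.9)

The purple torus started near (2.3, 1.9) and ended near (2.2, 1.0).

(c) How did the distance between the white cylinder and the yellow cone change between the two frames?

+0.3

They were about 4.8 units apart before and 5.1 after — 0.3 units further apart.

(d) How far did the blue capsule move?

2.4

From (5.5, 4.2) to (3.4, 5.4), the blue capsule covered √(2.1² + 1.2²) ≈ 2.4 units.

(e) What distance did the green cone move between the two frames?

0.9

The green cone was near (9.7, 7.0) before and (10.6, 6.7) after, so it travelled √(0.9² + 0.3²) ≈ 0.9 units.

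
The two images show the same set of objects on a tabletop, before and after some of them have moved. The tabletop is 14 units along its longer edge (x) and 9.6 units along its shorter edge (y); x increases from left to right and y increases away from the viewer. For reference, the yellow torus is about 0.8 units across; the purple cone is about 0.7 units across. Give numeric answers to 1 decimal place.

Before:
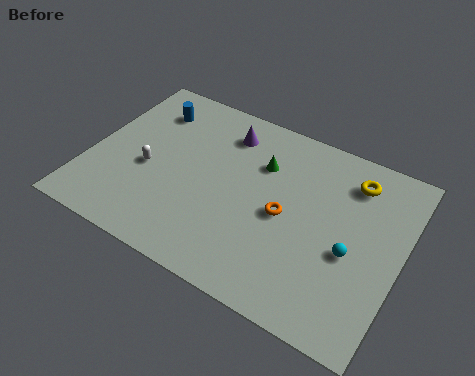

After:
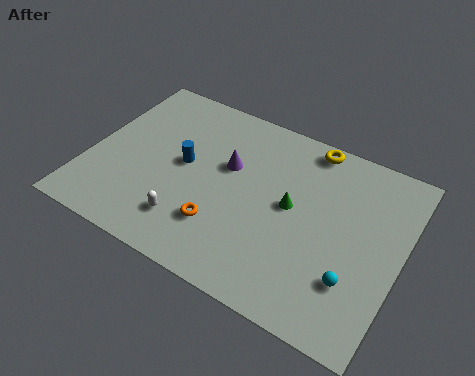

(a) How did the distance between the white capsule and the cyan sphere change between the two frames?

-1.9

They were about 9.2 units apart before and 7.3 after — 1.9 units closer together.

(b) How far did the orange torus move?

3.2

From (8.9, 4.5) to (6.3, 2.6), the orange torus covered √(2.6² + 1.9²) ≈ 3.2 units.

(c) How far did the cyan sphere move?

1.3

From (11.9, 4.0) to (12.2, 2.7), the cyan sphere covered √(0.3² + 1.3²) ≈ 1.3 units.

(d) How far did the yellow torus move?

2.3

The yellow torus was near (11.5, 7.7) before and (9.4, 8.7) after, so it travelled √(2.1² + 1.0²) ≈ 2.3 units.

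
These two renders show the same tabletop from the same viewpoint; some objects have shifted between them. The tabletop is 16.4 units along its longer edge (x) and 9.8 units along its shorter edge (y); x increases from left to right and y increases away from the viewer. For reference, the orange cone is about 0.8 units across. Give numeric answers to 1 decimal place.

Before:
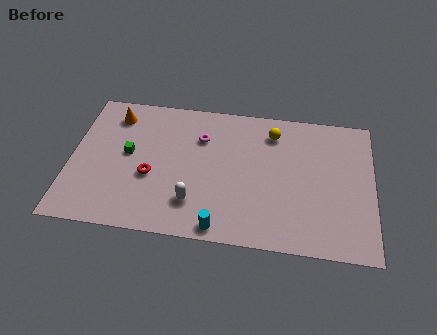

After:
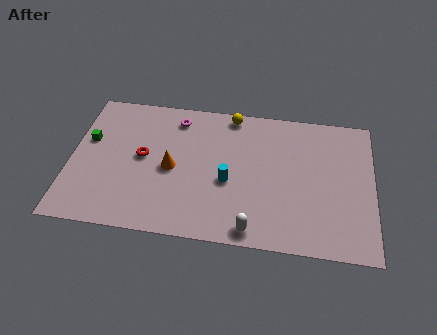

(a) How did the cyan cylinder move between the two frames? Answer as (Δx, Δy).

(0.3, 3.2)

The cyan cylinder started near (8.3, 0.9) and ended near (8.6, 4.1).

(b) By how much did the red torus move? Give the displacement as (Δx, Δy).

(-0.5, 1.3)

The red torus was at about (4.4, 3.9) and moved to about (3.9, 5.2).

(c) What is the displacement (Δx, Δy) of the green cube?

(-2.2, 0.7)

The green cube started near (3.1, 5.3) and ended near (0.9, 6.0).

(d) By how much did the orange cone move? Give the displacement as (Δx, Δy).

(3.3, -3.4)

The orange cone started near (2.2, 8.0) and ended near (5.5, 4.6).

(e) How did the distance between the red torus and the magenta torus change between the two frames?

-0.6

The distance was about 4.0 in the first image and 3.4 in the second, so they moved 0.6 units closer together.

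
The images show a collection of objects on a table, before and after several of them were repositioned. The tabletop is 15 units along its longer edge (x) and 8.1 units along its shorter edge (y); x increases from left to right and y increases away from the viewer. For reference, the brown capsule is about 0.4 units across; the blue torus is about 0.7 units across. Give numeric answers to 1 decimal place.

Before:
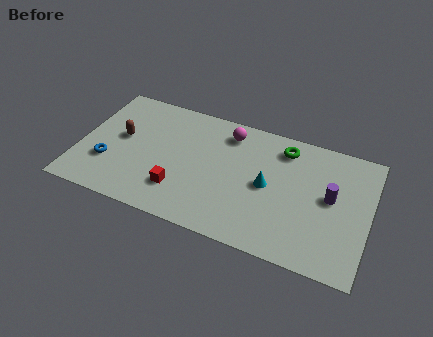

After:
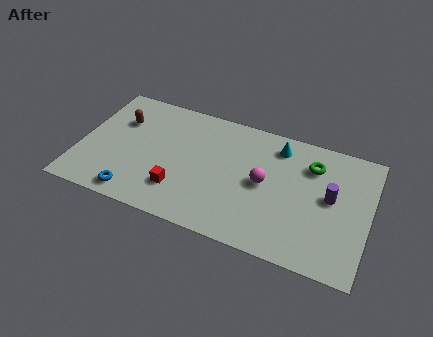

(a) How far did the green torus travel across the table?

1.6

The green torus moved from about (10.4, 6.7) to (11.9, 6.1), a distance of √(1.5² + 0.6²) ≈ 1.6.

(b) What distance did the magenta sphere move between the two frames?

3.3

The magenta sphere moved from about (7.5, 6.7) to (9.6, 4.1), a distance of √(2.1² + 2.6²) ≈ 3.3.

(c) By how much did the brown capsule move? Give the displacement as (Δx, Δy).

(-0.2, 1.1)

From the two frames, the brown capsule sits at roughly (2.1, 4.5) before and (1.9, 5.6) after.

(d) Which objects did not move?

the red cube and the purple cylinder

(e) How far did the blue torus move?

2.3

The blue torus moved from about (1.6, 2.6) to (3.2, 1.0), a distance of √(1.6² + 1.6²) ≈ 2.3.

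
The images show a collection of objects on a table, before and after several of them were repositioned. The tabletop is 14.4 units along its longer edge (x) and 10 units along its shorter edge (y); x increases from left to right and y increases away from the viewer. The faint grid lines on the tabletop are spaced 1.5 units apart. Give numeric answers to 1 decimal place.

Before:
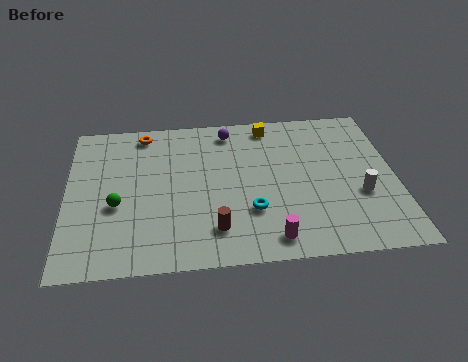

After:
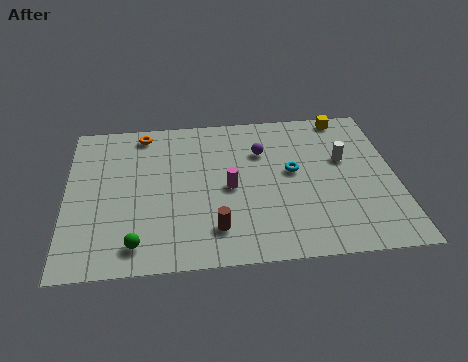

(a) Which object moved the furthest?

the magenta cylinder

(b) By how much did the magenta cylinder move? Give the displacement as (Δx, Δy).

(-1.7, 3.4)

The magenta cylinder was at about (8.8, 1.3) and moved to about (7.1, 4.7).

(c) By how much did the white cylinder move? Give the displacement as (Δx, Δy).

(-0.6, 2.4)

The white cylinder started near (12.8, 3.7) and ended near (12.2, 6.1).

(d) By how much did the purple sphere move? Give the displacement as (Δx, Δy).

(1.4, -1.6)

The purple sphere was at about (7.2, 8.6) and moved to about (8.6, 7.0).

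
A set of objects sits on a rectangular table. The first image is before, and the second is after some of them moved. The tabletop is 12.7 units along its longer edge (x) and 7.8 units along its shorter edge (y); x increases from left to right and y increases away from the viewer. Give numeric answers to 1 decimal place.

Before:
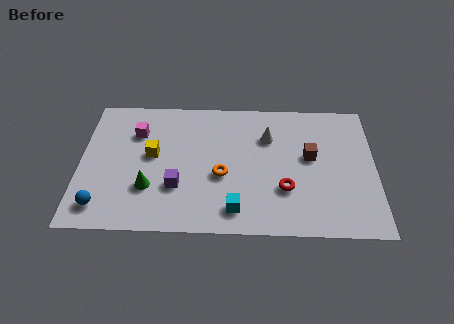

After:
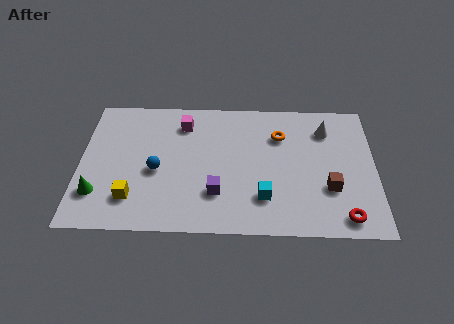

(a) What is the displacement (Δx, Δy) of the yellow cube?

(-0.8, -2.5)

The yellow cube was at about (3.1, 4.3) and moved to about (2.3, 1.8).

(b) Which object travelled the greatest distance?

the orange torus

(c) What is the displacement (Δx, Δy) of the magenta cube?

(2.0, 0.6)

From the two frames, the magenta cube sits at roughly (2.4, 5.6) before and (4.4, 6.2) after.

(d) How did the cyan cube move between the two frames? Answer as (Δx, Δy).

(1.2, 0.7)

From the two frames, the cyan cube sits at roughly (6.7, 1.3) before and (7.9, 2.0) after.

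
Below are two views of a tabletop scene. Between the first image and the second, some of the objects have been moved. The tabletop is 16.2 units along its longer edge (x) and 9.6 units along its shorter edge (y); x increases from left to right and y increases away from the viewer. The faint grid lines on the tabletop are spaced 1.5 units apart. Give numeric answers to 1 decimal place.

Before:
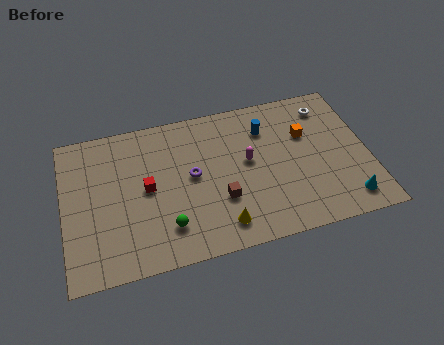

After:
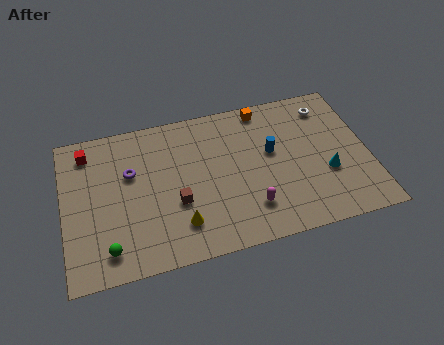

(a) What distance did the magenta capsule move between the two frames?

3.0

The magenta capsule was near (9.8, 5.3) before and (9.7, 2.3) after, so it travelled √(0.1² + 3.0²) ≈ 3.0 units.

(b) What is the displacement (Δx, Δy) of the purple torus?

(-3.2, 1.0)

The purple torus was at about (6.8, 5.1) and moved to about (3.6, 6.1).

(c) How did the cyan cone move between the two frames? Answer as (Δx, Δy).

(-0.9, 2.0)

The cyan cone was at about (14.8, 1.5) and moved to about (13.9, 3.5).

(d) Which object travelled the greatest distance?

the red cube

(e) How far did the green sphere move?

3.2

The green sphere moved from about (5.3, 2.2) to (2.2, 1.6), a distance of √(3.1² + 0.6²) ≈ 3.2.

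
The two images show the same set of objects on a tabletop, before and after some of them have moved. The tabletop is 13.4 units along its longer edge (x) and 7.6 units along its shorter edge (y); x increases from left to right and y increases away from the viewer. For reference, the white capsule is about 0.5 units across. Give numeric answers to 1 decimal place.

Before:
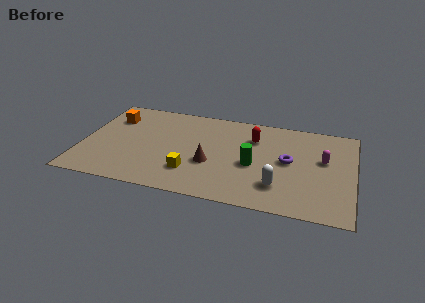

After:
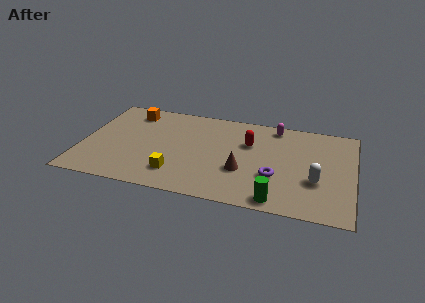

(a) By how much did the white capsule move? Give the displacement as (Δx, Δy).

(1.8, 0.8)

The white capsule started near (9.8, 1.9) and ended near (11.6, 2.7).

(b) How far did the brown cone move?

1.6

The brown cone was near (6.4, 2.9) before and (8.0, 2.7) after, so it travelled √(1.6² + 0.2²) ≈ 1.6 units.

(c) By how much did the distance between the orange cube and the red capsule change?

-1.0

The distance was about 7.1 in the first image and 6.1 in the second, so they moved 1.0 units closer together.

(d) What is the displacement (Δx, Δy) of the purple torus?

(-0.6, -1.4)

The purple torus started near (10.2, 4.0) and ended near (9.6, 2.6).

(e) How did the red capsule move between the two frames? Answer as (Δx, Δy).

(-0.2, -0.5)

The red capsule started near (8.4, 5.5) and ended near (8.2, 5.0).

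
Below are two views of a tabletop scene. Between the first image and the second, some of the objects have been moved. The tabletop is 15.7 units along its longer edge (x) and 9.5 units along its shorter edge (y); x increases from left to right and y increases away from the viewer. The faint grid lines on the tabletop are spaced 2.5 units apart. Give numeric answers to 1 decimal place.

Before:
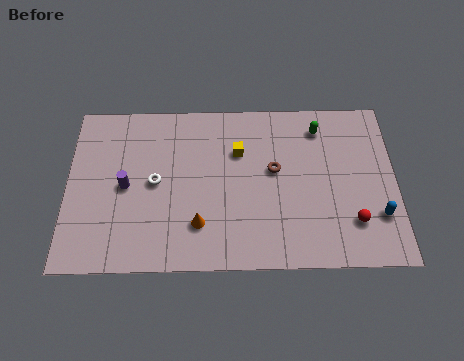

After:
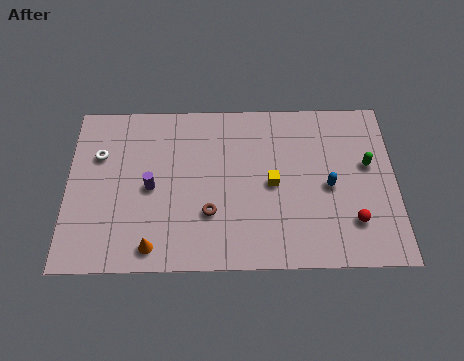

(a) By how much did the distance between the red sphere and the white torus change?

+3.0

Before: roughly 9.7 units apart; after: 12.7. That's 3.0 units further apart.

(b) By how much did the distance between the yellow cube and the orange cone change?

+2.1

They were about 4.5 units apart before and 6.6 after — 2.1 units further apart.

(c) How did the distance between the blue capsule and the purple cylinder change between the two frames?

-3.6

The distance was about 12.1 in the first image and 8.5 in the second, so they moved 3.6 units closer together.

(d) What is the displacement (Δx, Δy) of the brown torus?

(-3.1, -2.4)

From the two frames, the brown torus sits at roughly (9.9, 5.4) before and (6.8, 3.0) after.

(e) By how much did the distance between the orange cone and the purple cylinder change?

-0.8

Before: roughly 4.1 units apart; after: 3.3. That's 0.8 units closer together.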